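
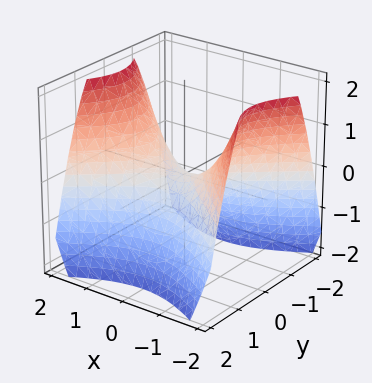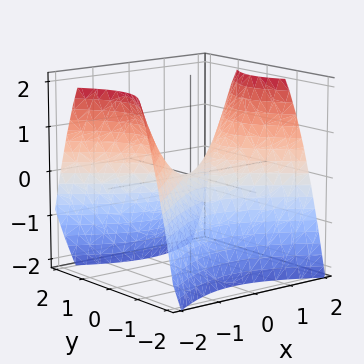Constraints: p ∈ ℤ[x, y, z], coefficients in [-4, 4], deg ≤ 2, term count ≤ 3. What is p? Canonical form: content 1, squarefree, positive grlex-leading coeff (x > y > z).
2*x^2 - 3*y^2 - 3*z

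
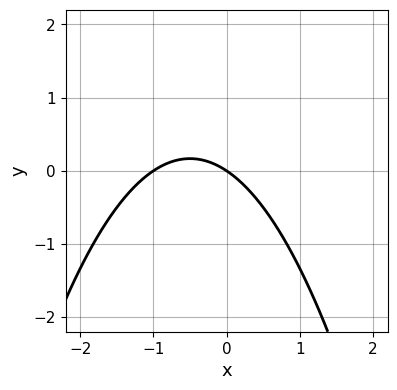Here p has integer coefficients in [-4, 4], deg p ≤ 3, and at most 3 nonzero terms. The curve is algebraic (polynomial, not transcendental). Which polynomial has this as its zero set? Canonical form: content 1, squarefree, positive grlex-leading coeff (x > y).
(a) The degree is 2 — a generic line meets the curve in up to 2 points.
(b) Checking where it meets the axes: one y-axis crossing is at y = 0; the x-axis gridline crossings are at x ∈ {-1, 0}.
(c) Matching integer coefficients to the picture gives p.

2*x^2 + 2*x + 3*y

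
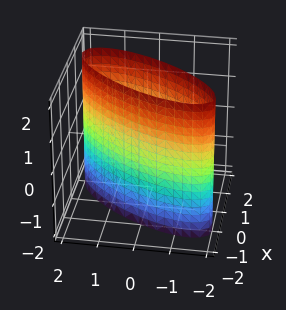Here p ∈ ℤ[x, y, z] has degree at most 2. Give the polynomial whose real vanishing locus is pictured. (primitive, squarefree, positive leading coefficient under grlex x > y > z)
2*x^2 - 2*x*y + y^2 - 2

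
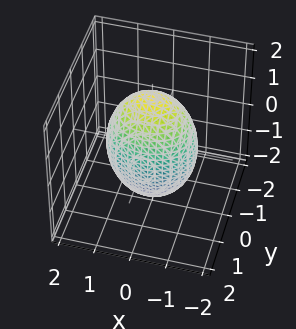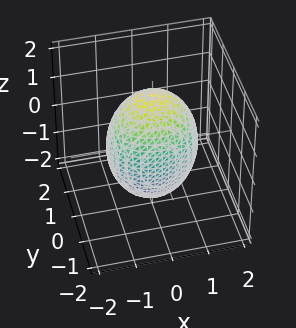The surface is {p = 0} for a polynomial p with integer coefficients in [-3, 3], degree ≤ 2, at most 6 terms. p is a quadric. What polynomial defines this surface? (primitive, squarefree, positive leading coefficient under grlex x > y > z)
deg p = 2. A closed, bounded, convex surface; a quadric.
Symmetries: it's symmetric under z → −z, forcing even powers of z; the y ↦ −y reflection is a symmetry, so y appears only in even powers; it's symmetric under x → −x, forcing even powers of x.
From the visible intercepts: among the integer gridlines, it crosses the y-axis at y ∈ {-1, 1}.
Solving for integer coefficients yields p as stated.

2*x^2 + 3*y^2 + z^2 - 3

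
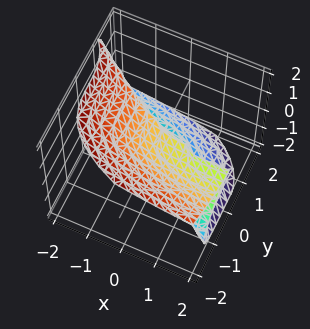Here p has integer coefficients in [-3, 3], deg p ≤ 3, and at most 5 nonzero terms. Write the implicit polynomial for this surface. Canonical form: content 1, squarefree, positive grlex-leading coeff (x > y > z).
First, degree: the shape is more complex than any degree-2 surface, so deg p = 3.
Then, from the visible intercepts: the visible x-axis segment lies entirely on the surface; it meets the z-axis at z = 0 (among the integer gridlines); it crosses the y-axis at the gridline y = 0.
Finally, assembling these constraints gives the stated polynomial.

3*x*z^2 + 2*y^3 + 3*z^3 - z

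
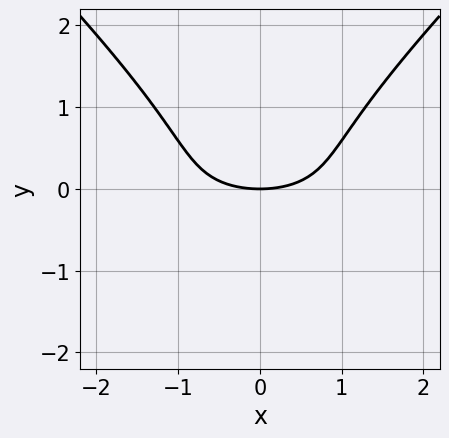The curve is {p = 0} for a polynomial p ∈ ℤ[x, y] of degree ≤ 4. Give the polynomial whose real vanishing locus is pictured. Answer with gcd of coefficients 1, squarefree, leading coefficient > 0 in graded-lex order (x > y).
2*x^2*y - 2*y^3 + x^2 - 3*y

deg p = 3. A generic line meets the curve in up to 3 points.
Symmetries: mirror symmetry x ↦ −x ⇒ only even powers of x.
Checking where it meets the axes: it meets the x-axis at x = 0 (among the integer gridlines); it crosses the y-axis at the gridline y = 0.
The integer polynomial consistent with all of this is the stated p.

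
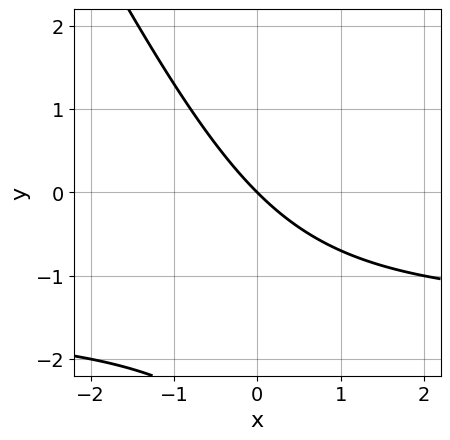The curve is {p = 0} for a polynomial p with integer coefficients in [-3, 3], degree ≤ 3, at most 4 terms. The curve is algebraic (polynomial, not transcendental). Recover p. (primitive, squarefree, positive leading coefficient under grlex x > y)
2*x*y + y^2 + 3*x + 3*y

First, degree: a generic line meets the curve in up to 2 points, so deg p = 2.
Next, from the visible intercepts: it crosses the x-axis at the gridline x = 0; one y-axis crossing is at y = 0.
Finally, these observations pin down the coefficients.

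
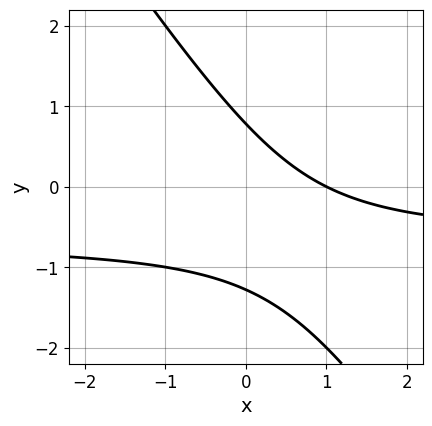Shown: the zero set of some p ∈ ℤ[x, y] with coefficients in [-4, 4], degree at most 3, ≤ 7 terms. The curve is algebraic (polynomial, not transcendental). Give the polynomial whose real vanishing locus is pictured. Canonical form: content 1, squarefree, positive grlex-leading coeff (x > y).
3*x*y + 2*y^2 + 2*x + y - 2

First, the degree is 2 — the shape is more complex than any degree-1 curve.
Next, from the visible intercepts: one x-axis crossing is at x = 1.
Finally, matching integer coefficients to the picture gives p.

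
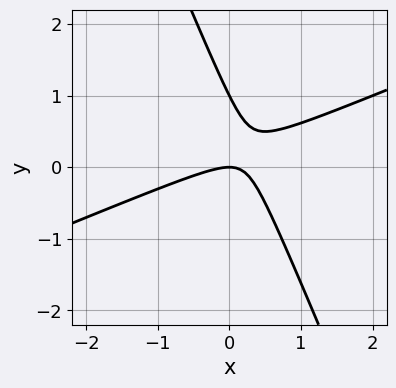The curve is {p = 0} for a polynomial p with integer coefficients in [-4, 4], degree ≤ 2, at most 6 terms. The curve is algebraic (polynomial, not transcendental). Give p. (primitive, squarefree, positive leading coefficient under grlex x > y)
First, the degree is 2 — no degree-1 curve has this shape.
Then, reading off the gridlines: it meets the x-axis at x = 0 (among the integer gridlines); among the integer gridlines, it crosses the y-axis at y ∈ {0, 1}.
Finally, fitting integer coefficients to these (and the overall shape) gives p.

x^2 - 2*x*y - y^2 + y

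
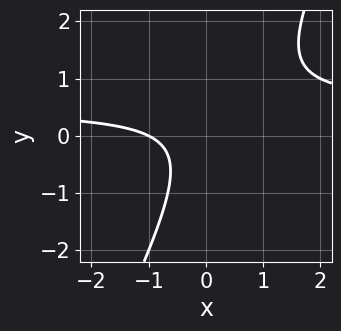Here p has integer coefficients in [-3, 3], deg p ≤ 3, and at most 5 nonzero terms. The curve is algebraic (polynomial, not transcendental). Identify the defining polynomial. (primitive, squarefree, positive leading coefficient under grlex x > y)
1. The degree is 2 — no degree-1 curve has this shape.
2. Reading off the gridlines: it crosses the x-axis at the gridline x = -1; it misses every integer gridline on the y-axis.
3. Fitting integer coefficients to these (and the overall shape) gives p.

2*x*y - y^2 - x - 1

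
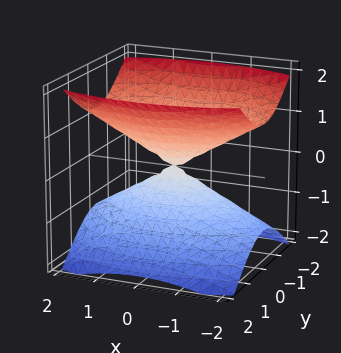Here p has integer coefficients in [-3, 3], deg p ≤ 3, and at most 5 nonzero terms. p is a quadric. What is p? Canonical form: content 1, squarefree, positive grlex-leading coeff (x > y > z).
The picture has 2 separate pieces. Treating them together as one polynomial.
deg p = 2. A double cone through the origin; a quadric.
Symmetries: the y ↦ −y reflection is a symmetry, so y appears only in even powers; the z ↦ −z reflection is a symmetry, so z appears only in even powers; mirror symmetry x ↦ −x ⇒ only even powers of x.
From the axis intercepts and sections: it meets the z-axis at z = 0 (among the integer gridlines); it crosses the x-axis at the gridline x = 0; it crosses the y-axis at the gridline y = 0.
The integer polynomial consistent with all of this is the stated p.

x^2 + 3*y^2 - 3*z^2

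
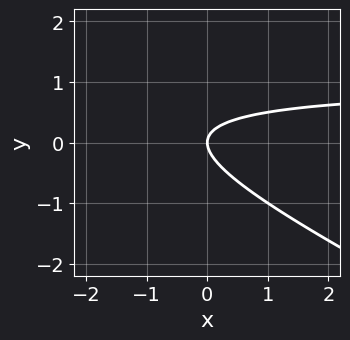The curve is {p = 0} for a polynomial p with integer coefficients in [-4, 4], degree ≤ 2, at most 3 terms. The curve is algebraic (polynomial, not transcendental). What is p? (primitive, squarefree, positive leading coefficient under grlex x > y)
First, deg p = 2.
Then, reading off the gridlines: it meets the y-axis at y = 0 (among the integer gridlines); it meets the x-axis at x = 0 (among the integer gridlines).
Finally, solving for integer coefficients yields p as stated.

x*y + 2*y^2 - x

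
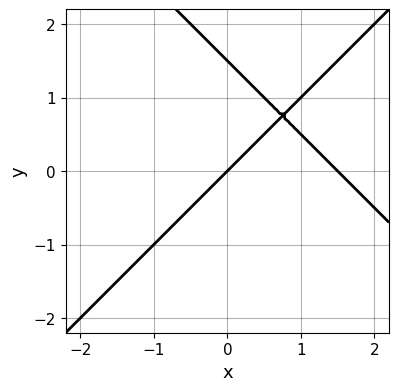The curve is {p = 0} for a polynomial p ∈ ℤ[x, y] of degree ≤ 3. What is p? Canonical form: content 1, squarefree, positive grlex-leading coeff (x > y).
2*x^2 - 2*y^2 - 3*x + 3*y

1. The degree is 2 — no degree-1 curve has this shape.
2. Reading off the gridlines: one y-axis crossing is at y = 0; it crosses the x-axis at the gridline x = 0.
3. Together with the visible shape, these determine p as stated.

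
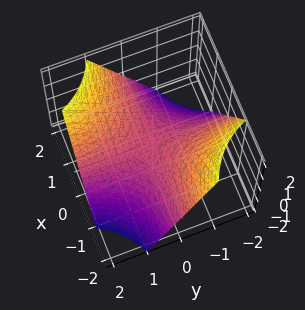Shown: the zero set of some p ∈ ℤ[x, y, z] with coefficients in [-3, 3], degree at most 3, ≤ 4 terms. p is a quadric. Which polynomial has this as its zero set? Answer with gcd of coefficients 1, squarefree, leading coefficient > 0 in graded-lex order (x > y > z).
x*y - z

(a) deg p = 2. A hyperbolic paraboloid; a quadric.
(b) Against the integer gridlines: the visible x-axis segment lies entirely on the surface; the visible y-axis segment lies entirely on the surface.
(c) Fitting integer coefficients to these (and the overall shape) gives p.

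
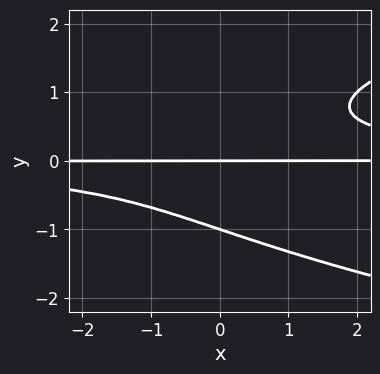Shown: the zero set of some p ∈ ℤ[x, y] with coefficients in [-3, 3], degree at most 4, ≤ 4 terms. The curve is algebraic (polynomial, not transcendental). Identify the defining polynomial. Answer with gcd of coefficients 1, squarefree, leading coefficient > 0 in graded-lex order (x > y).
First, the degree is 4 — no degree-3 curve has this shape.
Next, from the axis intercepts and sections: among the integer gridlines, it crosses the y-axis at y ∈ {-1, 0}; the visible x-axis segment lies entirely on the curve.
Finally, these observations pin down the coefficients.

y^4 - x*y^2 + y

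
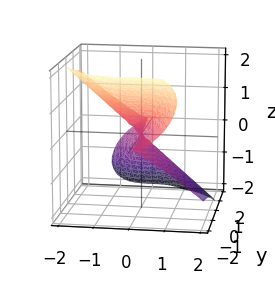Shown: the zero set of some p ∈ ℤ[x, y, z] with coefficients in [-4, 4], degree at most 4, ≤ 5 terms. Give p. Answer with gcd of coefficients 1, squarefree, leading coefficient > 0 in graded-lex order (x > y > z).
2*x^3 + 3*y*z^2 + 3*z^3

(a) deg p = 3. The shape is more complex than any degree-2 surface.
(b) From the axis intercepts and sections: every point of the y-axis in the box is on the surface; it crosses the z-axis at the gridline z = 0; it crosses the x-axis at the gridline x = 0.
(c) Fitting integer coefficients to these (and the overall shape) gives p.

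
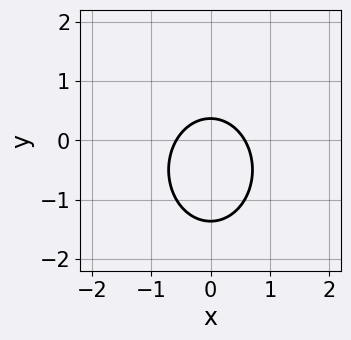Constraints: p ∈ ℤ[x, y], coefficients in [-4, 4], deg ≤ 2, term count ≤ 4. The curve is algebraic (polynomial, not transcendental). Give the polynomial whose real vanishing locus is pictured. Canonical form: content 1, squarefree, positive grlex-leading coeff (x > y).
(a) The degree is 2 — the shape is more complex than any degree-1 curve.
(b) Symmetries: it's symmetric under x → −x, forcing even powers of x.
(c) These observations pin down the coefficients.

3*x^2 + 2*y^2 + 2*y - 1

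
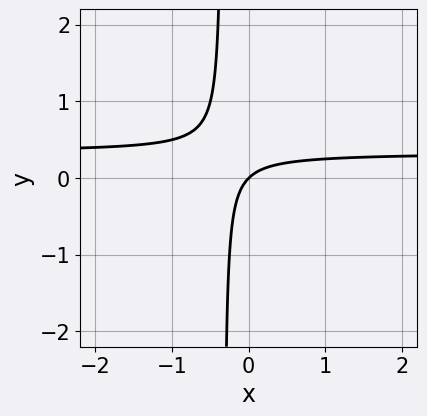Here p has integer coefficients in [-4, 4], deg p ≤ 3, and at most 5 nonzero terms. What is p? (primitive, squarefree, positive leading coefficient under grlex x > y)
3*x*y - x + y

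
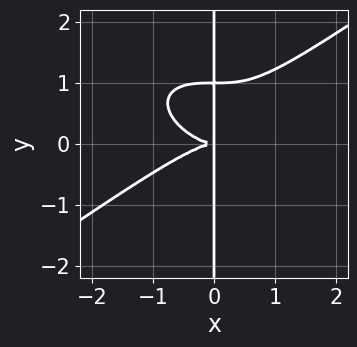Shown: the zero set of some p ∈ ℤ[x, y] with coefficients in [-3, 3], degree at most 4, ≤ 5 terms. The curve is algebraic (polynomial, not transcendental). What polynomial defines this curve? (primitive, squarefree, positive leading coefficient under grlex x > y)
deg p = 4. A generic line meets the curve in up to 4 points.
Against the integer gridlines: the visible y-axis segment lies entirely on the curve.
Matching integer coefficients to the picture gives p.

x^4 - 3*x*y^3 + 3*x*y^2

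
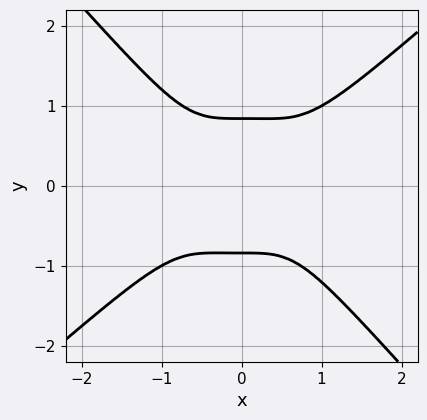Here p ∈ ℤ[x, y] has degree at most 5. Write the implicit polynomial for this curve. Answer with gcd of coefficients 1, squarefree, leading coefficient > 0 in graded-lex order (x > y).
2*x^4 - x^3*y - 2*y^4 + 1

(a) deg p = 4. A generic line meets the curve in up to 4 points.
(b) Against the integer gridlines: no x-intercept at any integer in the box.
(c) Putting this together gives p.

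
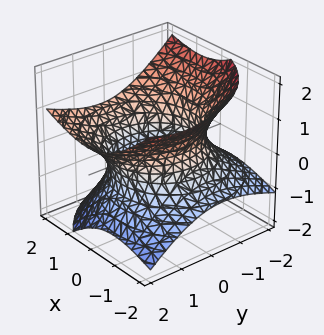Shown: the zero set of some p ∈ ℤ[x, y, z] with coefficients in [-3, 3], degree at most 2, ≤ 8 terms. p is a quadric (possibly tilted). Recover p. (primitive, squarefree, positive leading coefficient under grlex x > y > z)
x^2 - x*z + y^2 - y*z - 2*z^2 - 2

First, degree: the shape is more complex than any degree-1 surface, so deg p = 2.
Next, against the integer gridlines: no z-intercept at any integer in the box.
Finally, putting this together gives p.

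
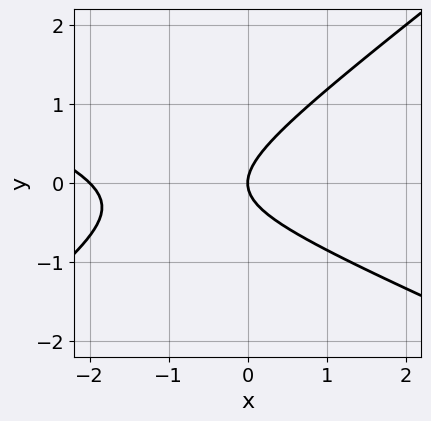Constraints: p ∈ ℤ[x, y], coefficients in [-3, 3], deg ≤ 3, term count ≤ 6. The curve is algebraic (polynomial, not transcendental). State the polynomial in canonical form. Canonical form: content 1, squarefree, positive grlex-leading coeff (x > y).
The degree is 2 — a generic line meets the curve in up to 2 points.
From the visible intercepts: among the integer gridlines, it crosses the x-axis at x ∈ {-2, 0}; one y-axis crossing is at y = 0.
Solving for integer coefficients yields p as stated.

x^2 + x*y - 3*y^2 + 2*x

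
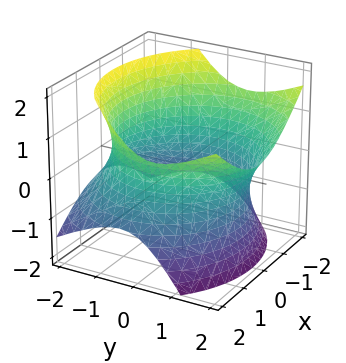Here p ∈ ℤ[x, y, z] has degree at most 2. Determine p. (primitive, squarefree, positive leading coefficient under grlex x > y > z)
x^2 + y^2 - y*z - z^2 - 3

First, degree: no degree-1 surface has this shape, so deg p = 2.
Then, from the axis intercepts and sections: it misses every integer gridline on the z-axis.
Finally, together with the visible shape, these determine p as stated.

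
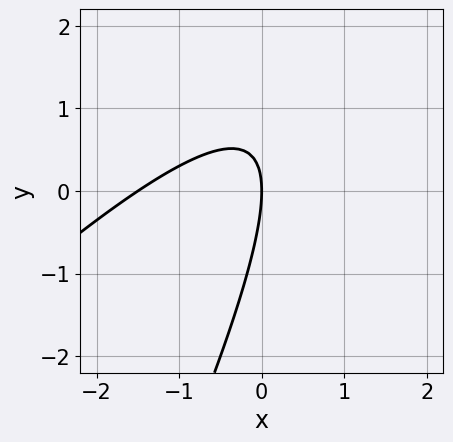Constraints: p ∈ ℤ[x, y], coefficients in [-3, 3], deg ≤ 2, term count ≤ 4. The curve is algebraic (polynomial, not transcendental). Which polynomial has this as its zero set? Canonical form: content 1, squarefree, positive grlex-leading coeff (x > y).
2*x^2 - 3*x*y + y^2 + 3*x

The degree is 2 — a generic line meets the curve in up to 2 points.
Checking where it meets the axes: one y-axis crossing is at y = 0; one x-axis crossing is at x = 0.
These observations pin down the coefficients.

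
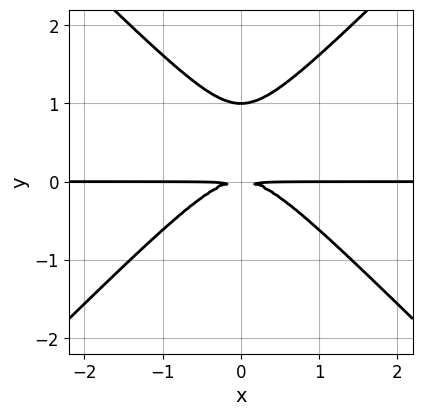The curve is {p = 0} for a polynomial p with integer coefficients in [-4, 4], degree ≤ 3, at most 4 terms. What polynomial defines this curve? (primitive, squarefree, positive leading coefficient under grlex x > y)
x^2*y - y^3 + y^2

Degree: no degree-2 curve has this shape, so deg p = 3.
Symmetries: it's symmetric under x → −x, forcing even powers of x.
From the visible intercepts: the visible x-axis segment lies entirely on the curve; one y-axis crossing is at y = 1.
Matching integer coefficients to the picture gives p.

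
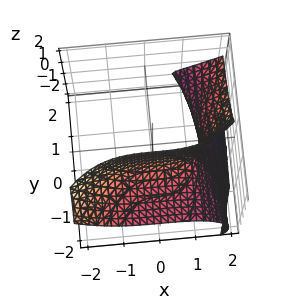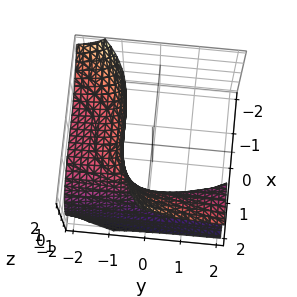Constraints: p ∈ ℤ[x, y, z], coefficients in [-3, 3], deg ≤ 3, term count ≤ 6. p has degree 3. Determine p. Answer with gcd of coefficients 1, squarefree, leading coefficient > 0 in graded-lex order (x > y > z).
x^3 - 2*y*z^2 - 3*y*z - 2*z^2 - 2

(a) The degree is 3 — no degree-2 surface has this shape.
(b) Reading off the gridlines: no z-intercept at any integer in the box; the surface avoids every integer y-axis point in the box.
(c) Fitting integer coefficients to these (and the overall shape) gives p.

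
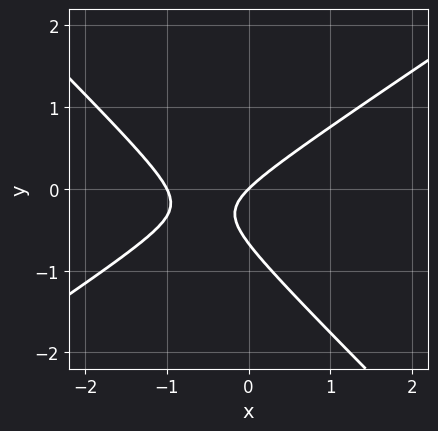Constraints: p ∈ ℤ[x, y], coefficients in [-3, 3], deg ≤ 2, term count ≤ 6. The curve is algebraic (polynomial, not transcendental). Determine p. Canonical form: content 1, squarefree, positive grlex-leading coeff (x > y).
2*x^2 - x*y - 3*y^2 + 2*x - 2*y

First, the degree is 2 — no degree-1 curve has this shape.
Next, checking where it meets the axes: one y-axis crossing is at y = 0; among the integer gridlines, it crosses the x-axis at x ∈ {-1, 0}.
Finally, the integer polynomial consistent with all of this is the stated p.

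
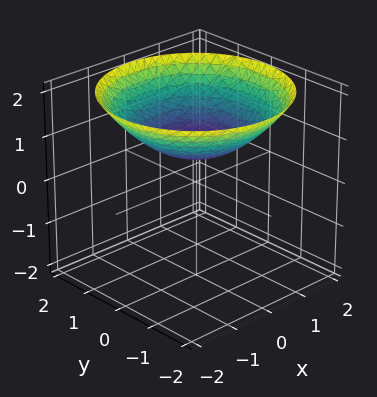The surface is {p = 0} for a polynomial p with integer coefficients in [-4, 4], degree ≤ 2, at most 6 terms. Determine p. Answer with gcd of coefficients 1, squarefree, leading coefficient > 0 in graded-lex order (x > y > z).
The degree is 2 — no degree-1 surface has this shape.
Symmetry: the surface is invariant under rotation about z: p = q(x² + y², z).
Observable constraints: a circular section at z = 1 has radius exactly 1; the surface avoids every integer y-axis point in the box; no x-intercept at any integer in the box.
Assembling these constraints gives the stated polynomial.

x^2 + y^2 - 3*z + 2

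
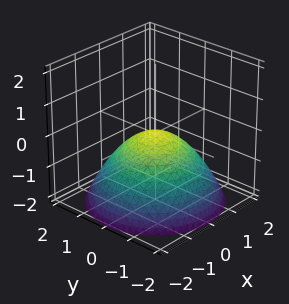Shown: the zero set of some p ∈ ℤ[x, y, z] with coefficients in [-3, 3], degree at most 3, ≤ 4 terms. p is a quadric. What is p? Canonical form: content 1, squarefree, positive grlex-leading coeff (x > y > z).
x^2 + y^2 + 2*z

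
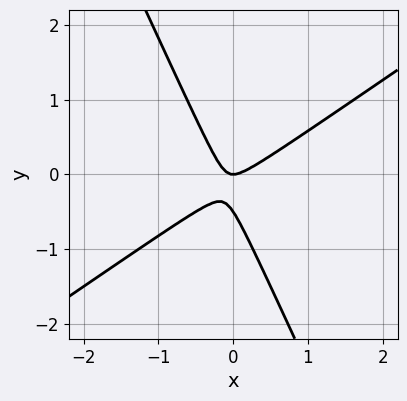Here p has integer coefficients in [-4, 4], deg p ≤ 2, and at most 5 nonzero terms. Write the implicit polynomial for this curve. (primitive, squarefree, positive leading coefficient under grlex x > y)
3*x^2 - 3*x*y - 2*y^2 - y

First, degree: no degree-1 curve has this shape, so deg p = 2.
Then, from the axis intercepts and sections: it crosses the y-axis at the gridline y = 0; it meets the x-axis at x = 0 (among the integer gridlines).
Finally, these observations pin down the coefficients.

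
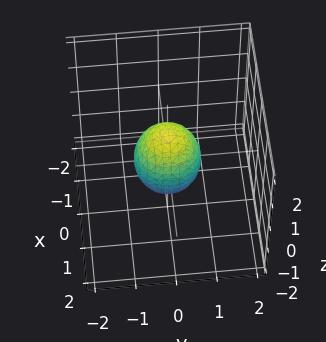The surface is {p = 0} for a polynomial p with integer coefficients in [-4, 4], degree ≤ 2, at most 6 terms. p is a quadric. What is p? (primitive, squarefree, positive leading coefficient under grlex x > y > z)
3*x^2 + 3*y^2 + 2*z^2 - 2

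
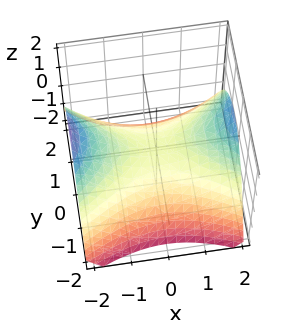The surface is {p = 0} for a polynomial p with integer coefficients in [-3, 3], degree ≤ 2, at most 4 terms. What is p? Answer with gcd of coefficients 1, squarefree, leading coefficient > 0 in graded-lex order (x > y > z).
First, deg p = 2. A hyperbolic paraboloid; a quadric.
Then, symmetries: it's symmetric under y → −y, forcing even powers of y; mirror symmetry x ↦ −x ⇒ only even powers of x.
Then, from the axis intercepts and sections: one y-axis crossing is at y = 0; one x-axis crossing is at x = 0; it crosses the z-axis at the gridline z = 0.
Finally, assembling these constraints gives the stated polynomial.

x^2 - 2*y^2 - 3*z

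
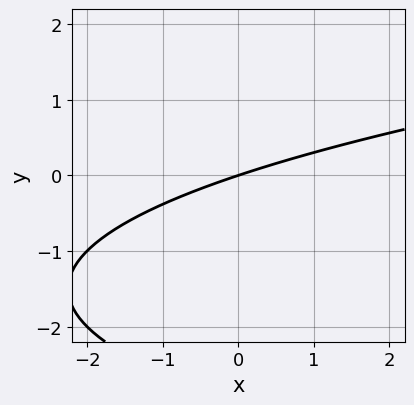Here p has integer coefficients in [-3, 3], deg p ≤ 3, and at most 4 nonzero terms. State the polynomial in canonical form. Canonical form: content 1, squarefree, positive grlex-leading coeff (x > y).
First, deg p = 2.
Then, reading off the gridlines: one y-axis crossing is at y = 0; one x-axis crossing is at x = 0.
Finally, solving for integer coefficients yields p as stated.

y^2 - x + 3*y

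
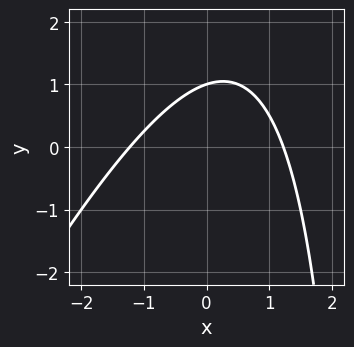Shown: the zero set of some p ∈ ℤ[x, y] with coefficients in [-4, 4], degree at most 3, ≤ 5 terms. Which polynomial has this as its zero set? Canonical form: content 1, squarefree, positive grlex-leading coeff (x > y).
2*x^2 - x*y + 3*y - 3

The degree is 2 — the shape is more complex than any degree-1 curve.
Observable constraints: it meets the y-axis at y = 1 (among the integer gridlines).
These observations pin down the coefficients.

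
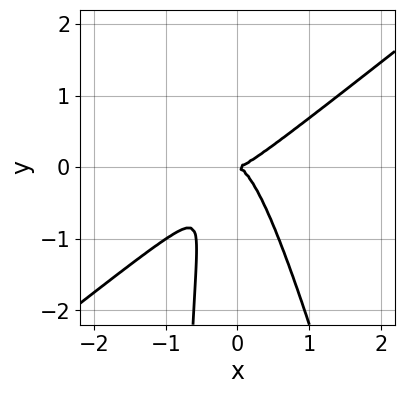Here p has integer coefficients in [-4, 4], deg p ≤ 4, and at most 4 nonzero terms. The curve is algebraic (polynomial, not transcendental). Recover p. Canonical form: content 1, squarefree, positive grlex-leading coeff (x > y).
3*x^3 - 3*x^2*y - x*y^2 - y^2

First, the degree is 3 — a generic line meets the curve in up to 3 points.
Next, from the visible intercepts: it meets the x-axis at x = 0 (among the integer gridlines); it meets the y-axis at y = 0 (among the integer gridlines).
Finally, solving for integer coefficients yields p as stated.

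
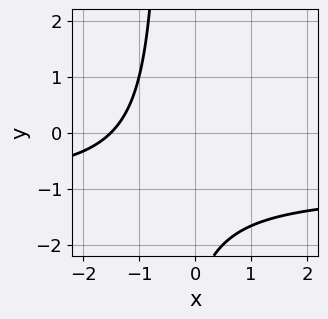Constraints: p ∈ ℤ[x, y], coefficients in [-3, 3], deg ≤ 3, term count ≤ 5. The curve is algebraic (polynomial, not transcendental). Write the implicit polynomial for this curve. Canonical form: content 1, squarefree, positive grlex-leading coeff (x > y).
2*x*y + 2*x + y + 3

The degree is 2 — the shape is more complex than any degree-1 curve.
Checking where it meets the axes: no y-intercept at any integer in the box.
Fitting integer coefficients to these (and the overall shape) gives p.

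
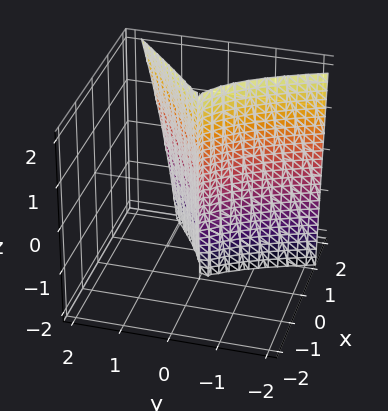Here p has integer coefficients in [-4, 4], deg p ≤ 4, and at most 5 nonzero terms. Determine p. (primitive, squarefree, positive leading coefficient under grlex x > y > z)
(a) Degree: a generic line meets the surface in up to 3 points, so deg p = 3.
(b) Checking where it meets the axes: every point of the z-axis in the box is on the surface; it crosses the x-axis at the gridline x = 0.
(c) Assembling these constraints gives the stated polynomial.

2*x^3 - 2*x^2*y + x*y*z - 3*y^2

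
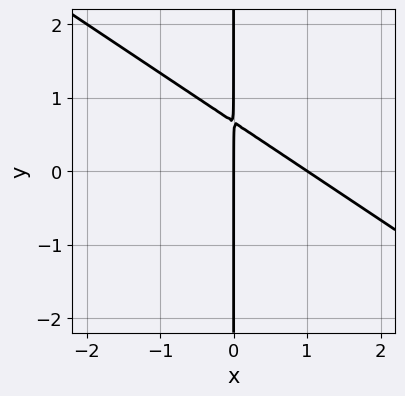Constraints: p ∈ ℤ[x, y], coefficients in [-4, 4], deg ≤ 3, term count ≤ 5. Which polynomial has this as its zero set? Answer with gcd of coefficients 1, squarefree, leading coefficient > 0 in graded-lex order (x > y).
2*x^2 + 3*x*y - 2*x

The degree is 2 — no degree-1 curve has this shape.
From the axis intercepts and sections: the x-axis gridline crossings are at x ∈ {0, 1}; every point of the y-axis in the box is on the curve.
Fitting integer coefficients to these (and the overall shape) gives p.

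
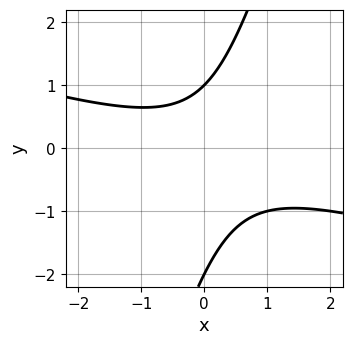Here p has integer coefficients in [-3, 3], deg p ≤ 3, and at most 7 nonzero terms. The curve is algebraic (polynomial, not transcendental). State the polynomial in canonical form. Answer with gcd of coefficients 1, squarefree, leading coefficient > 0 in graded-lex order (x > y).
x^2 + 3*x*y - y^2 - y + 2

1. The degree is 2 — no degree-1 curve has this shape.
2. Observable constraints: it misses every integer gridline on the x-axis; among the integer gridlines, it crosses the y-axis at y ∈ {-2, 1}.
3. Solving for integer coefficients yields p as stated.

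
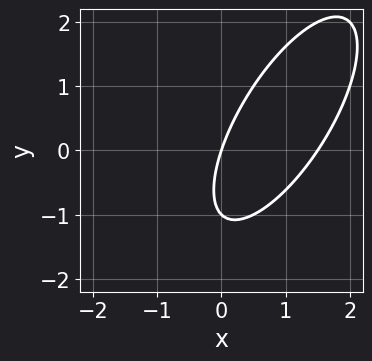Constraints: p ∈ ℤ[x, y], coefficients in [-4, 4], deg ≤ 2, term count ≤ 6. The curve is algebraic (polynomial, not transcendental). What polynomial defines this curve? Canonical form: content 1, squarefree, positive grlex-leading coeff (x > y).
2*x^2 - 2*x*y + y^2 - 3*x + y

(a) The degree is 2 — the shape is more complex than any degree-1 curve.
(b) Observable constraints: the y-axis gridline crossings are at y ∈ {-1, 0}; it crosses the x-axis at the gridline x = 0.
(c) Solving for integer coefficients yields p as stated.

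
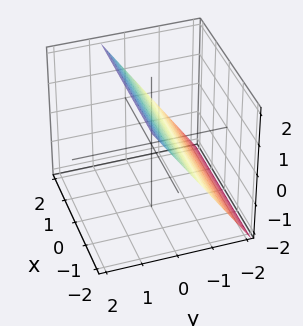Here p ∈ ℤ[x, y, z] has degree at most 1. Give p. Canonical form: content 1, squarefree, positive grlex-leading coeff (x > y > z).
(a) deg p = 1. The surface is flat (a plane).
(b) Observable constraints: it misses every integer gridline on the x-axis; it meets the z-axis at z = 1 (among the integer gridlines).
(c) Together with the visible shape, these determine p as stated.

3*y - 2*z + 2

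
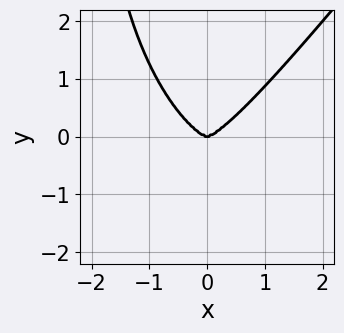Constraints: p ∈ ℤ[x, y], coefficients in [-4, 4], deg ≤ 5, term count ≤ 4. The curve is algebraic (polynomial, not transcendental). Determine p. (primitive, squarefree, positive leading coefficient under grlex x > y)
(a) Degree: the shape is more complex than any degree-3 curve, so deg p = 4.
(b) Against the integer gridlines: one y-axis crossing is at y = 0; it crosses the x-axis at the gridline x = 0.
(c) Together with the visible shape, these determine p as stated.

2*x^4 - x*y^3 - 2*y^3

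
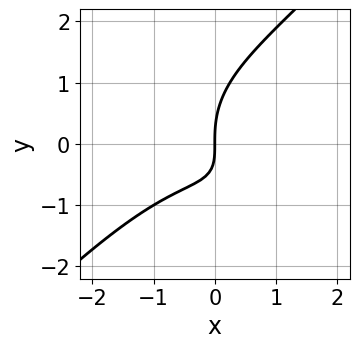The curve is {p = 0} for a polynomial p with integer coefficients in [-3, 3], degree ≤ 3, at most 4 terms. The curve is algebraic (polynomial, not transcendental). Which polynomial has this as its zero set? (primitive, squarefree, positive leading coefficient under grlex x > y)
(a) Degree: a generic line meets the curve in up to 3 points, so deg p = 3.
(b) Checking where it meets the axes: one x-axis crossing is at x = 0; one y-axis crossing is at y = 0.
(c) Matching integer coefficients to the picture gives p.

x^3 - y^3 + 2*x*y + 2*x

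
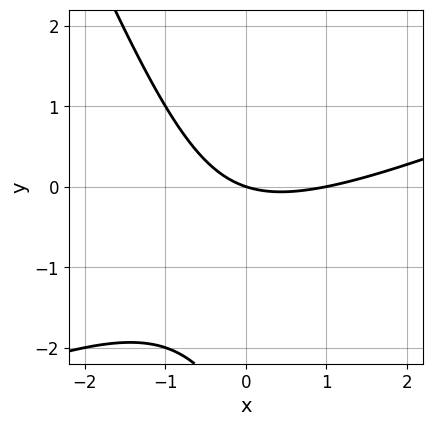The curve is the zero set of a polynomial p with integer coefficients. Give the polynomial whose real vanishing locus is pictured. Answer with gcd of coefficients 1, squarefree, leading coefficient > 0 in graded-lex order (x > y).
x^2 - 2*x*y - y^2 - x - 3*y

First, deg p = 2. The shape is more complex than any degree-1 curve.
Then, from the axis intercepts and sections: the x-axis gridline crossings are at x ∈ {0, 1}; it crosses the y-axis at the gridline y = 0.
Finally, together with the visible shape, these determine p as stated.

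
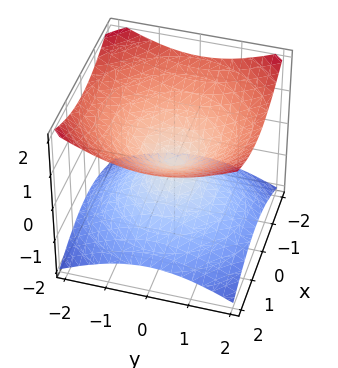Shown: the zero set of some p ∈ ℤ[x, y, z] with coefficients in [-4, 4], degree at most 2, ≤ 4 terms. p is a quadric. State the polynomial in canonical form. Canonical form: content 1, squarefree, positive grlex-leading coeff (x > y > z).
1. deg p = 2.
2. By symmetry, every cross-section ⟂ z is a circle, so x, y appear only via x² + y²; it's symmetric under z → −z, forcing even powers of z.
3. From the axis intercepts and sections: it meets the x-axis at x = 0 (among the integer gridlines); it crosses the z-axis at the gridline z = 0; one y-axis crossing is at y = 0.
4. These observations pin down the coefficients.

x^2 + y^2 - 2*z^2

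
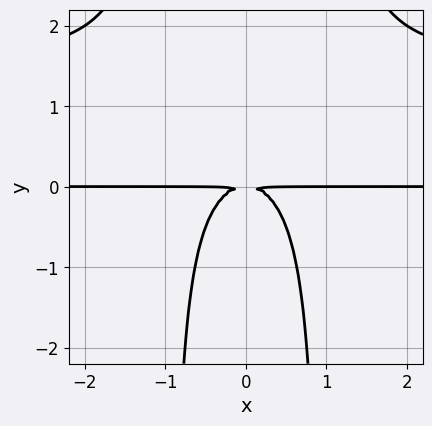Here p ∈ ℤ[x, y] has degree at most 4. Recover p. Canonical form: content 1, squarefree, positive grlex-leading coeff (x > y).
(a) Degree: the shape is more complex than any degree-3 curve, so deg p = 4.
(b) Symmetries: it's symmetric under x → −x, forcing even powers of x.
(c) From the axis intercepts and sections: every point of the x-axis in the box is on the curve.
(d) Together with the visible shape, these determine p as stated.

2*x^2*y^2 - 3*x^2*y - 2*y^2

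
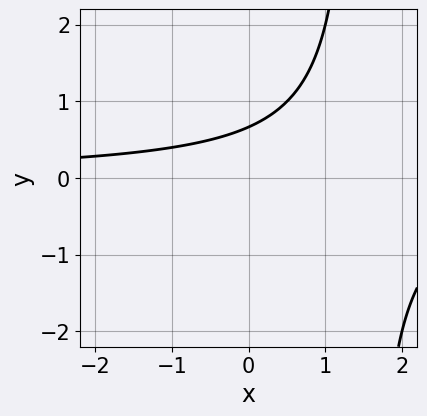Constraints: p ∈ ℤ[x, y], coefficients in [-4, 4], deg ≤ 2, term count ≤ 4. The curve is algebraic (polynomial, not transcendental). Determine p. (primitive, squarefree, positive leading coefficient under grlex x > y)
2*x*y - 3*y + 2

1. deg p = 2. No degree-1 curve has this shape.
2. Checking where it meets the axes: the curve avoids every integer x-axis point in the box.
3. The integer polynomial consistent with all of this is the stated p.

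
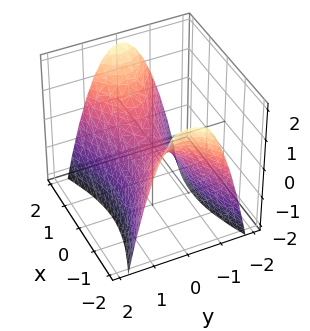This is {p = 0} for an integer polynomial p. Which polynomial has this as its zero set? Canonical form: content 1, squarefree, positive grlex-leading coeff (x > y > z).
x^2 - 3*y^2 - 2*z

First, the degree is 2 — a saddle surface; a quadric.
Next, symmetries: mirror symmetry x ↦ −x ⇒ only even powers of x; the y ↦ −y reflection is a symmetry, so y appears only in even powers.
Next, observable constraints: it meets the y-axis at y = 0 (among the integer gridlines); it crosses the z-axis at the gridline z = 0.
Finally, putting this together gives p.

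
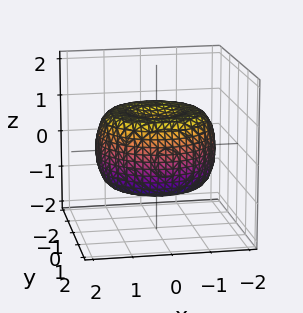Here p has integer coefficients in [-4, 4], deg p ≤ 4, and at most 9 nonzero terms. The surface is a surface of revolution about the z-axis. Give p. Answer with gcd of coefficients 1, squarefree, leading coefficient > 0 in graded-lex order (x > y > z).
x^4 + 2*x^2*y^2 + y^4 - 2*x^2 - 2*y^2 + 2*z^2 - 1

First, degree: no degree-3 surface has this shape, so deg p = 4.
Next, symmetries: rotational symmetry about the z-axis ⇒ p depends on x, y only through x² + y².
Then, against the integer gridlines: a circular section at z = -1 has radius exactly 1.
Finally, putting this together gives p.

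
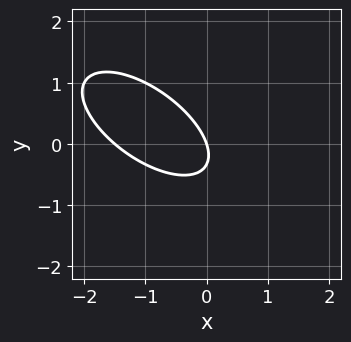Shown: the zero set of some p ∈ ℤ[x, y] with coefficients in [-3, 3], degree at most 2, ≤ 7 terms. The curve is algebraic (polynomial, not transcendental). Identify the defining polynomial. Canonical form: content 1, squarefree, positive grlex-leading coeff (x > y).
2*x^2 + 3*x*y + 3*y^2 + 3*x + y

(a) The degree is 2 — a generic line meets the curve in up to 2 points.
(b) From the axis intercepts and sections: it meets the x-axis at x = 0 (among the integer gridlines); it crosses the y-axis at the gridline y = 0.
(c) The integer polynomial consistent with all of this is the stated p.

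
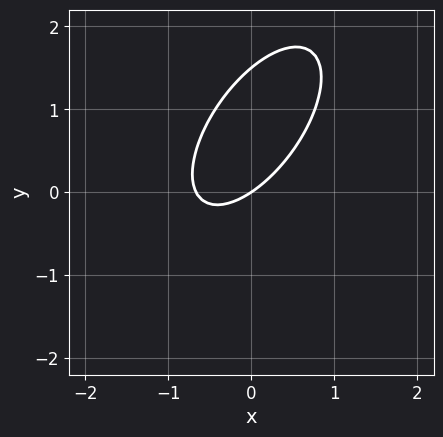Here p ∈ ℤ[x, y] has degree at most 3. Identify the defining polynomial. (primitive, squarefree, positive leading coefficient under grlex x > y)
(a) deg p = 2.
(b) Observable constraints: one x-axis crossing is at x = 0; one y-axis crossing is at y = 0.
(c) Assembling these constraints gives the stated polynomial.

3*x^2 - 3*x*y + 2*y^2 + 2*x - 3*y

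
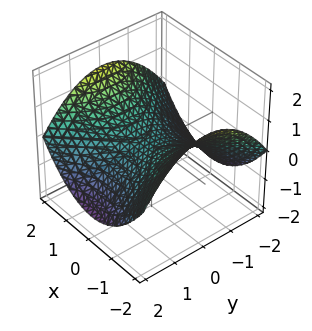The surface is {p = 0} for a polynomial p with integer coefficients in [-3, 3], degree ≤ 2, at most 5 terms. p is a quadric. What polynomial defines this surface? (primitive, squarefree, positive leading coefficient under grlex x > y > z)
(a) Degree: a hyperbolic paraboloid; a quadric, so deg p = 2.
(b) Symmetries: the x ↦ −x reflection is a symmetry, so x appears only in even powers; the y ↦ −y reflection is a symmetry, so y appears only in even powers.
(c) Checking where it meets the axes: one z-axis crossing is at z = 0; one x-axis crossing is at x = 0; it meets the y-axis at y = 0 (among the integer gridlines).
(d) Putting this together gives p.

x^2 - y^2 - 3*z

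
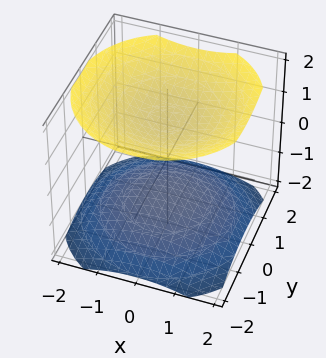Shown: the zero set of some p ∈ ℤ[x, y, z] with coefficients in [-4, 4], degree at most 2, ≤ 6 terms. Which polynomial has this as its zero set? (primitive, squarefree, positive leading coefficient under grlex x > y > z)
x^2 + y^2 - 2*z^2 + 3

1. I count 2 distinct pieces. They look like related sheets of one shape, so recover p as a whole.
2. The degree is 2 — a generic line meets the surface in up to 2 points.
3. Symmetries: rotational symmetry about the z-axis ⇒ p depends on x, y only through x² + y².
4. Reading off the gridlines: the surface avoids every integer y-axis point in the box; it misses every integer gridline on the x-axis.
5. These observations pin down the coefficients.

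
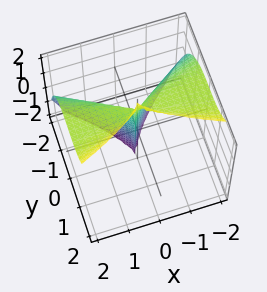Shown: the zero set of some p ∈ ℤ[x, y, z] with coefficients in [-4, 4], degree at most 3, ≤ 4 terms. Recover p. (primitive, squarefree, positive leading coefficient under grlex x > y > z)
1. The degree is 3 — a generic line meets the surface in up to 3 points.
2. Reading off the gridlines: one y-axis crossing is at y = 0; it crosses the x-axis at the gridline x = 0.
3. Putting this together gives p. Check: (0, 0, 2) on the z-axis lies on the surface, and p(0, 0, 2) = 0. ✓

2*x^2*z - 2*y^3 - 3*x^2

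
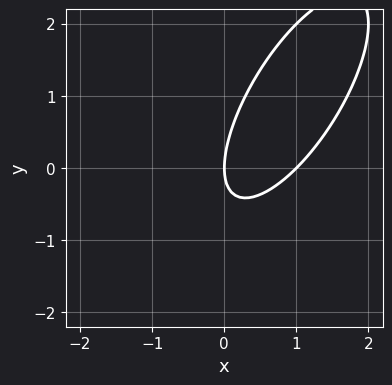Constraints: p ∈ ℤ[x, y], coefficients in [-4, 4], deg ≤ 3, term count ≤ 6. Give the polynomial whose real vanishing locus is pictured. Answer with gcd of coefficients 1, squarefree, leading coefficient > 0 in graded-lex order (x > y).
deg p = 2.
Observable constraints: the x-axis gridline crossings are at x ∈ {0, 1}; one y-axis crossing is at y = 0.
Together with the visible shape, these determine p as stated.

2*x^2 - 2*x*y + y^2 - 2*x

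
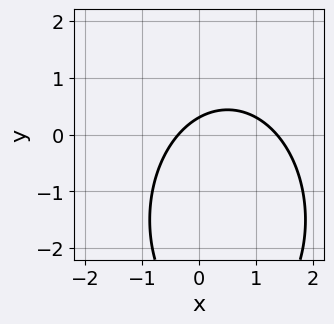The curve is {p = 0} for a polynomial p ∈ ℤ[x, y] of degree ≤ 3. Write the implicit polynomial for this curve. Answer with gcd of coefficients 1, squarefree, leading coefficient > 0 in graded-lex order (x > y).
2*x^2 + y^2 - 2*x + 3*y - 1

First, deg p = 2. A generic line meets the curve in up to 2 points.
Finally, putting this together gives p.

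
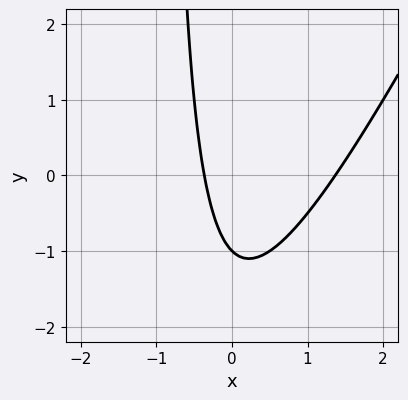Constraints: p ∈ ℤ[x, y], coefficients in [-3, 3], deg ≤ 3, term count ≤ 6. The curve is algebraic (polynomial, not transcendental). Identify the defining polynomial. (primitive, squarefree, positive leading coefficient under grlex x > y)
2*x^2 - x*y - 2*x - y - 1

(a) deg p = 2. No degree-1 curve has this shape.
(b) Against the integer gridlines: it crosses the y-axis at the gridline y = -1.
(c) Putting this together gives p.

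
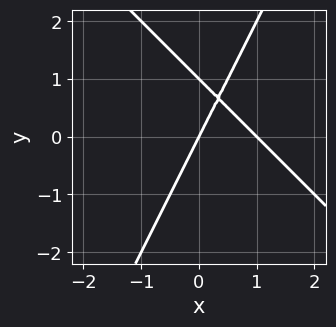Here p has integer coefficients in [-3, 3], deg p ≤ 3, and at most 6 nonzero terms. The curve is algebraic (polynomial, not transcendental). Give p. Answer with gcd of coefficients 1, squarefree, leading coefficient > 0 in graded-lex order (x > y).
2*x^2 + x*y - y^2 - 2*x + y

The degree is 2 — the shape is more complex than any degree-1 curve.
Checking where it meets the axes: among the integer gridlines, it crosses the y-axis at y ∈ {0, 1}; the x-axis gridline crossings are at x ∈ {0, 1}.
Matching integer coefficients to the picture gives p.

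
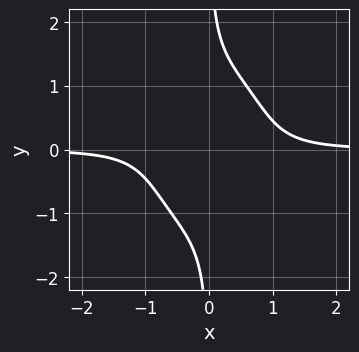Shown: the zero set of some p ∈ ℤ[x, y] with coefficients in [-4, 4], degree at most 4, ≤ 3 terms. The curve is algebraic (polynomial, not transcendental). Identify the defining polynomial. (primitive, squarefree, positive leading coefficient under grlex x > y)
Degree: no degree-3 curve has this shape, so deg p = 4.
Checking where it meets the axes: the curve avoids every integer y-axis point in the box; no x-intercept at any integer in the box.
Solving for integer coefficients yields p as stated.

2*x^3*y + x*y^3 - 1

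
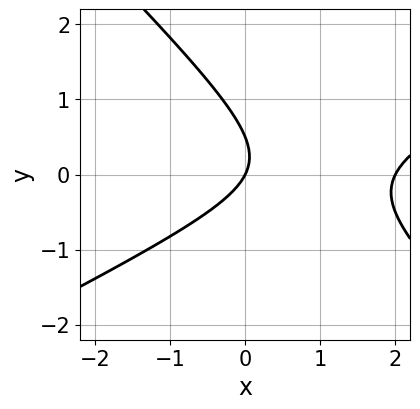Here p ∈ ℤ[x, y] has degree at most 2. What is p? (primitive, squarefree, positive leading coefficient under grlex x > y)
(a) deg p = 2. The shape is more complex than any degree-1 curve.
(b) From the axis intercepts and sections: the x-axis gridline crossings are at x ∈ {0, 2}; it meets the y-axis at y = 0 (among the integer gridlines).
(c) Fitting integer coefficients to these (and the overall shape) gives p.

x^2 - x*y - 2*y^2 - 2*x + y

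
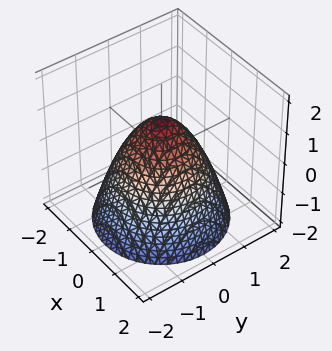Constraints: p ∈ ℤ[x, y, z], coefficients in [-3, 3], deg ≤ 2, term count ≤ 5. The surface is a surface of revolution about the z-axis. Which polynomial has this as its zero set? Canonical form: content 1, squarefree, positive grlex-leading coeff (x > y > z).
x^2 + y^2 + z - 1

1. deg p = 2. A generic line meets the surface in up to 2 points.
2. By symmetry, the surface is invariant under rotation about z: p = q(x² + y², z).
3. From the axis intercepts and sections: a circular section at z = -1 has radius between 1 and 2; the x-axis gridline crossings are at x ∈ {-1, 1}; it meets the z-axis at z = 1 (among the integer gridlines); among the integer gridlines, it crosses the y-axis at y ∈ {-1, 1}.
4. The integer polynomial consistent with all of this is the stated p.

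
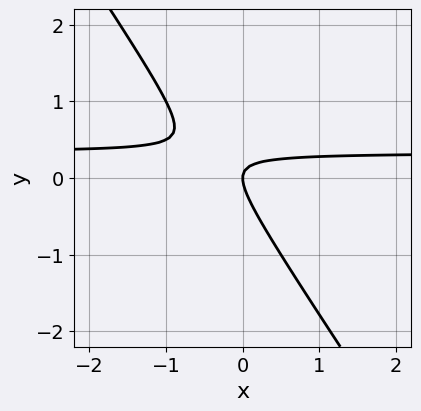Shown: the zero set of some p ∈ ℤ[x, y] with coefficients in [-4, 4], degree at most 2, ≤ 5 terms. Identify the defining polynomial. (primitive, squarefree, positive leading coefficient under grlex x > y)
3*x*y + 2*y^2 - x

(a) Degree: no degree-1 curve has this shape, so deg p = 2.
(b) Checking where it meets the axes: it meets the y-axis at y = 0 (among the integer gridlines); it meets the x-axis at x = 0 (among the integer gridlines).
(c) Matching integer coefficients to the picture gives p.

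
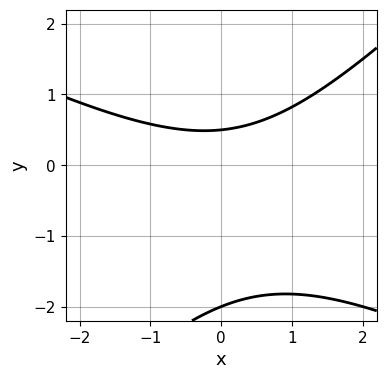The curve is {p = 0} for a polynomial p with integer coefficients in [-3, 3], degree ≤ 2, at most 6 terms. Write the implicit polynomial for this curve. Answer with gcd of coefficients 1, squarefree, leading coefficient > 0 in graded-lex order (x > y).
x^2 + x*y - 2*y^2 - 3*y + 2

(a) The degree is 2 — no degree-1 curve has this shape.
(b) Reading off the gridlines: the curve avoids every integer x-axis point in the box; it meets the y-axis at y = -2 (among the integer gridlines).
(c) Matching integer coefficients to the picture gives p.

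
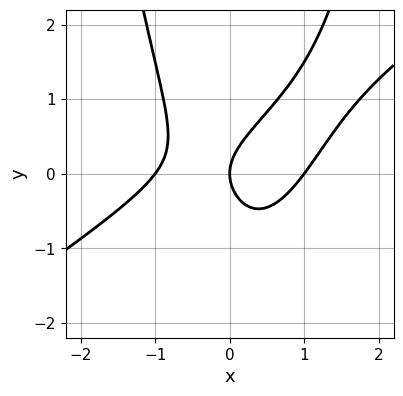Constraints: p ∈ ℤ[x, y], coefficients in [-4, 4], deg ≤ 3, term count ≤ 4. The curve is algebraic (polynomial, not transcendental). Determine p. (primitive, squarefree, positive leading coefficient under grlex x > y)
First, deg p = 3.
Next, observable constraints: it meets the y-axis at y = 0 (among the integer gridlines); among the integer gridlines, it crosses the x-axis at x ∈ {-1, 0, 1}.
Finally, solving for integer coefficients yields p as stated.

2*x^3 - 3*x^2*y + 2*y^2 - 2*x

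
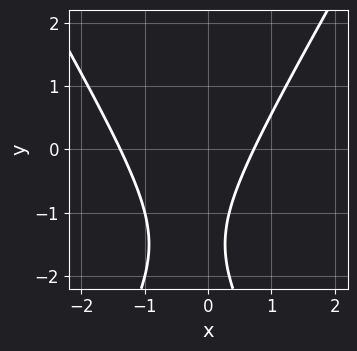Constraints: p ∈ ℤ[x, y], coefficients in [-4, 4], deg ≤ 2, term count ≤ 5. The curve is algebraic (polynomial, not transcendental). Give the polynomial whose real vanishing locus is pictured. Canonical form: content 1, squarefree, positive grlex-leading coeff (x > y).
3*x^2 - y^2 + 2*x - 3*y - 3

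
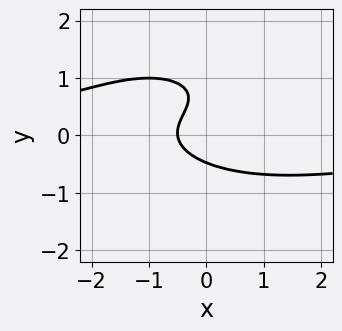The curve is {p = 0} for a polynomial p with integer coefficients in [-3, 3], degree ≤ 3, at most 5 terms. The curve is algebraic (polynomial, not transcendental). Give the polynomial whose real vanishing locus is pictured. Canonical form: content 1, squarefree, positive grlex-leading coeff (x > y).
x^2*y + 3*y^3 - 3*y^2 + 2*x + 1

(a) deg p = 3. The shape is more complex than any degree-2 curve.
(b) Matching integer coefficients to the picture gives p.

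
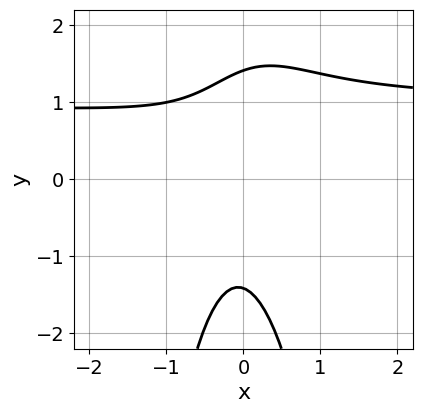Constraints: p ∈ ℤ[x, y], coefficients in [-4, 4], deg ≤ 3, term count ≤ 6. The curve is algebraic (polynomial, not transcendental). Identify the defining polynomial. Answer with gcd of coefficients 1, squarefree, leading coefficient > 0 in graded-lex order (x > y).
Degree: a generic line meets the curve in up to 3 points, so deg p = 3.
Against the integer gridlines: no x-intercept at any integer in the box.
Matching integer coefficients to the picture gives p.

3*x^2*y - 3*x^2 + y^2 - x - 2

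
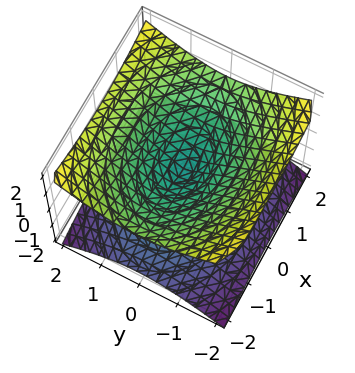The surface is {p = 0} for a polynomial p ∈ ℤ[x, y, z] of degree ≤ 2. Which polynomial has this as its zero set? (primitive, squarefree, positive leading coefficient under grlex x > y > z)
x^2 + 2*y^2 - 3*z^2

1. deg p = 2. Two nappes meeting at a single point; a quadric.
2. Symmetries: the y ↦ −y reflection is a symmetry, so y appears only in even powers; it's symmetric under z → −z, forcing even powers of z; the x ↦ −x reflection is a symmetry, so x appears only in even powers.
3. From the axis intercepts and sections: it meets the x-axis at x = 0 (among the integer gridlines); it crosses the z-axis at the gridline z = 0.
4. Matching integer coefficients to the picture gives p.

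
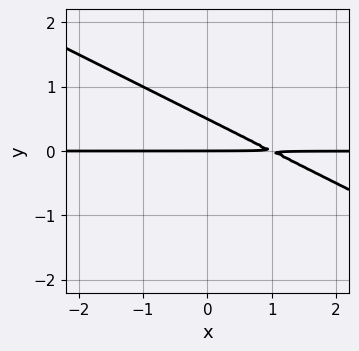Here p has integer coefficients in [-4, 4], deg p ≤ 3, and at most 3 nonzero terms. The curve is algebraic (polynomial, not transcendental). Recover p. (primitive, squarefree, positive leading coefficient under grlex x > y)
x*y + 2*y^2 - y

First, degree: a generic line meets the curve in up to 2 points, so deg p = 2.
Next, from the visible intercepts: the visible x-axis segment lies entirely on the curve; one y-axis crossing is at y = 0.
Finally, fitting integer coefficients to these (and the overall shape) gives p.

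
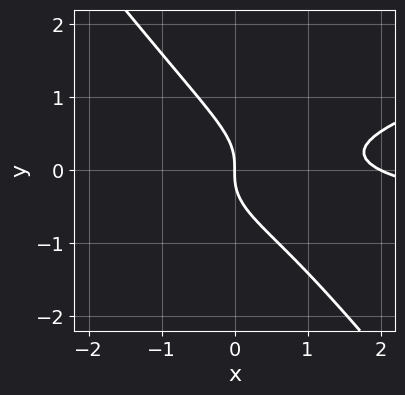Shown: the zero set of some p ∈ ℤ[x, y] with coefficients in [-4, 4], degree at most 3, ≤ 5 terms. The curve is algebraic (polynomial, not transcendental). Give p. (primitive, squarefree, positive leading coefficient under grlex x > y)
x^2*y - 3*x*y^2 - 3*y^3 + x^2 - 2*x

(a) deg p = 3.
(b) Observable constraints: it crosses the y-axis at the gridline y = 0; among the integer gridlines, it crosses the x-axis at x ∈ {0, 2}.
(c) Fitting integer coefficients to these (and the overall shape) gives p.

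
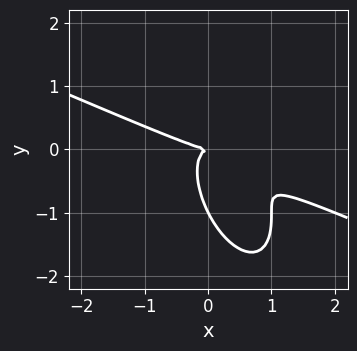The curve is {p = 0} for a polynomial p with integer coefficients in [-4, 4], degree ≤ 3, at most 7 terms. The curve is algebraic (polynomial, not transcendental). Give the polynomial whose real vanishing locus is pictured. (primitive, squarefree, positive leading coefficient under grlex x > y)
x^3 + 3*x^2*y + 2*x*y^2 + y^3 + y^2

(a) Degree: the shape is more complex than any degree-2 curve, so deg p = 3.
(b) Observable constraints: it meets the x-axis at x = 0 (among the integer gridlines); among the integer gridlines, it crosses the y-axis at y ∈ {-1, 0}.
(c) The integer polynomial consistent with all of this is the stated p.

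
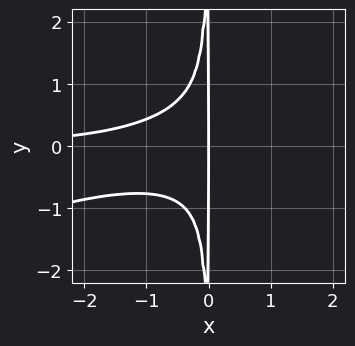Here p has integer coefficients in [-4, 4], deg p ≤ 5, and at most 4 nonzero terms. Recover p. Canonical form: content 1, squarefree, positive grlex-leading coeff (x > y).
1. deg p = 4.
2. Observable constraints: it crosses the x-axis at the gridline x = 0; every point of the y-axis in the box is on the curve.
3. The integer polynomial consistent with all of this is the stated p.

x^3*y - 3*x^2*y^2 - x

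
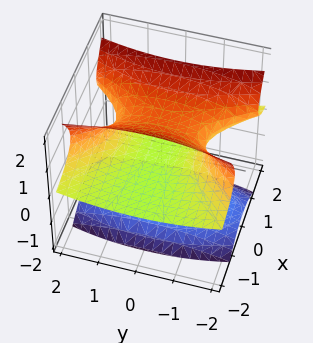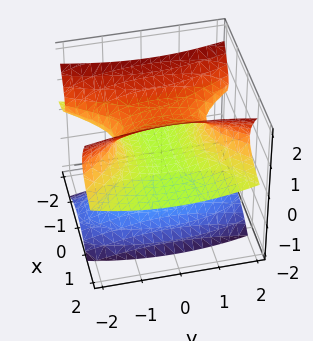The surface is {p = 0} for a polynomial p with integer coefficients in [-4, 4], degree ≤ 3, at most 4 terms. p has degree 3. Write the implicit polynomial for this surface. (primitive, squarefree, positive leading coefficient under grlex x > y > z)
3*x^2*z - 2*z^3 - y^2 + 3*z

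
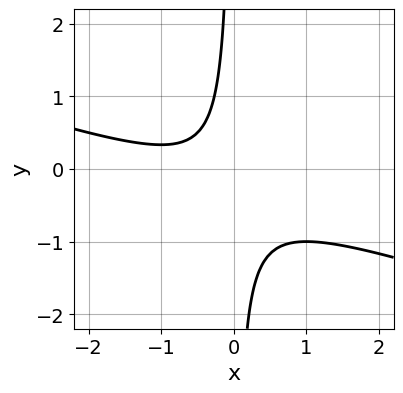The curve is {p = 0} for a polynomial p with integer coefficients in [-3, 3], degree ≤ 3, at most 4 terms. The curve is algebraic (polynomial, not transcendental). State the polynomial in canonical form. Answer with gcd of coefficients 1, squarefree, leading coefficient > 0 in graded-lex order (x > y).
x^2 + 3*x*y + x + 1

First, deg p = 2.
Next, from the axis intercepts and sections: the curve avoids every integer y-axis point in the box; it misses every integer gridline on the x-axis.
Finally, solving for integer coefficients yields p as stated.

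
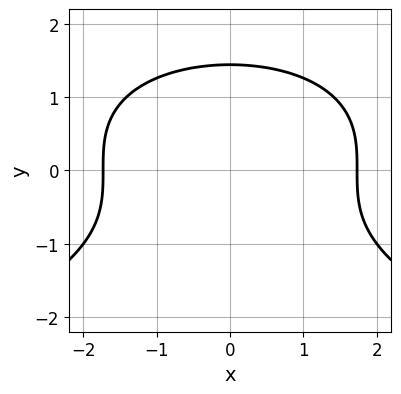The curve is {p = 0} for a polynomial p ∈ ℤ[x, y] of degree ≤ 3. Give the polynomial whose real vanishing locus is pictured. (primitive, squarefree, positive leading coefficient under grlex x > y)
y^3 + x^2 - 3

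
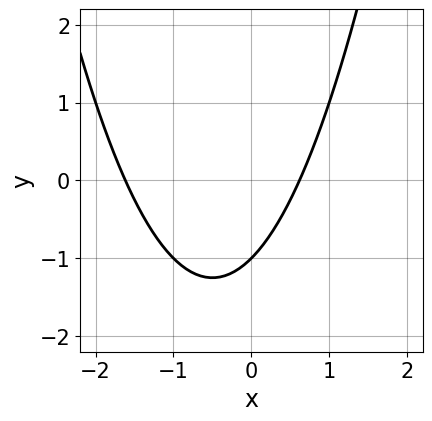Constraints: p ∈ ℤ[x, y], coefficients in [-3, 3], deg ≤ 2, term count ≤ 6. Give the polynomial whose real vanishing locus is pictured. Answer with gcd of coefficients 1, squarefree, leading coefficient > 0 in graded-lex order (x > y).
x^2 + x - y - 1

deg p = 2. The shape is more complex than any degree-1 curve.
From the axis intercepts and sections: one y-axis crossing is at y = -1.
Solving for integer coefficients yields p as stated.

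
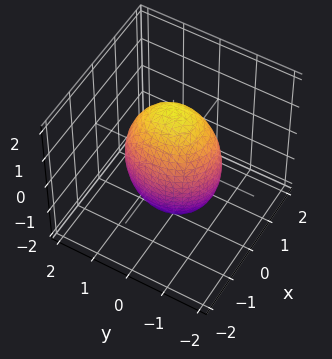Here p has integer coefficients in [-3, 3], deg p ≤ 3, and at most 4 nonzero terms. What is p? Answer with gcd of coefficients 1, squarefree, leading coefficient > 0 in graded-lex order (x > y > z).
3*x^2 + 2*y^2 + z^2 - 3

The degree is 2 — bounded and convex; a quadric.
Symmetries: mirror symmetry z ↦ −z ⇒ only even powers of z; it's symmetric under x → −x, forcing even powers of x; the y ↦ −y reflection is a symmetry, so y appears only in even powers.
Observable constraints: the x-axis gridline crossings are at x ∈ {-1, 1}.
Putting this together gives p.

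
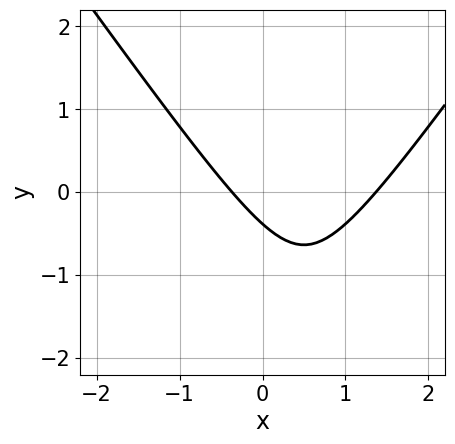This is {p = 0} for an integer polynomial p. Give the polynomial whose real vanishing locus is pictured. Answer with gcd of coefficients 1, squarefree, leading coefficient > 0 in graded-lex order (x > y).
First, the degree is 2 — the shape is more complex than any degree-1 curve.
Finally, putting this together gives p.

2*x^2 - y^2 - 2*x - 3*y - 1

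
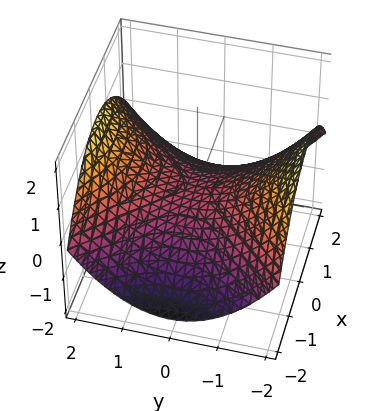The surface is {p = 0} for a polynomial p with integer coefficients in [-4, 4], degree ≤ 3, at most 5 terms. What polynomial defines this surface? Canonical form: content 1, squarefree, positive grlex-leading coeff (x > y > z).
x^2 - y^2 + 3*z

1. deg p = 2. A hyperbolic paraboloid; a quadric.
2. Symmetries: the y ↦ −y reflection is a symmetry, so y appears only in even powers; mirror symmetry x ↦ −x ⇒ only even powers of x.
3. Reading off the gridlines: one z-axis crossing is at z = 0; one y-axis crossing is at y = 0; it meets the x-axis at x = 0 (among the integer gridlines).
4. Putting this together gives p.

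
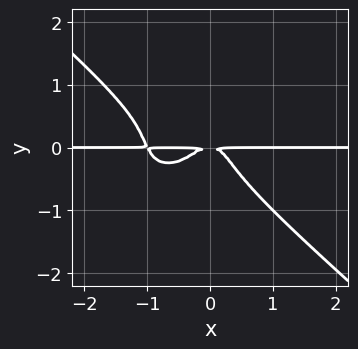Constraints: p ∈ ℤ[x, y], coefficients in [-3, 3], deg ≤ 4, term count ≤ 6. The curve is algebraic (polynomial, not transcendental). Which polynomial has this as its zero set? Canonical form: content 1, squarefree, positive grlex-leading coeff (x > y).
2*x^3*y + 3*y^4 + 2*x^2*y + y^2

1. Degree: a generic line meets the curve in up to 4 points, so deg p = 4.
2. Observable constraints: every point of the x-axis in the box is on the curve.
3. Putting this together gives p.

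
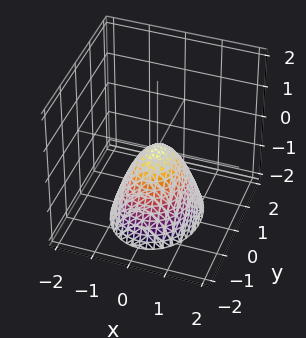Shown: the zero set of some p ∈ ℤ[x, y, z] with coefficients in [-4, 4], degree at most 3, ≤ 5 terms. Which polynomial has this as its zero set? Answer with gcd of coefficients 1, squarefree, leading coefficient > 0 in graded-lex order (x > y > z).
First, deg p = 2.
Then, symmetries: it's symmetric under x → −x, forcing even powers of x; the y ↦ −y reflection is a symmetry, so y appears only in even powers.
Then, checking where it meets the axes: it crosses the z-axis at the gridline z = 0; it meets the y-axis at y = 0 (among the integer gridlines); it crosses the x-axis at the gridline x = 0.
Finally, the integer polynomial consistent with all of this is the stated p.

3*x^2 + 2*y^2 + 2*z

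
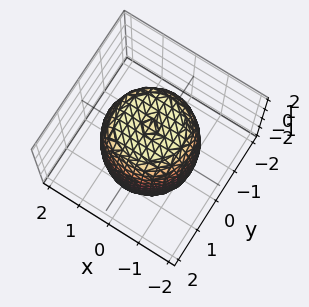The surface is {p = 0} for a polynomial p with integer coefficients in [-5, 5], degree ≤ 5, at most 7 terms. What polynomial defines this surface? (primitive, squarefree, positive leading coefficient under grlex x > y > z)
2*x^4 + 4*x^2*y^2 + 2*y^4 - 2*x^2 - 2*y^2 + z^2 - 3

deg p = 4. The shape is more complex than any degree-3 surface.
By symmetry, the surface is invariant under rotation about z: p = q(x² + y², z).
Checking where it meets the axes: a circular section at z = -1 has radius between 1 and 2.
These observations pin down the coefficients.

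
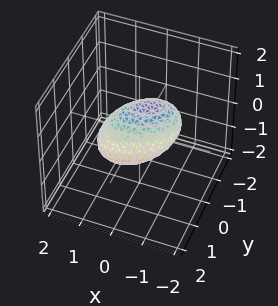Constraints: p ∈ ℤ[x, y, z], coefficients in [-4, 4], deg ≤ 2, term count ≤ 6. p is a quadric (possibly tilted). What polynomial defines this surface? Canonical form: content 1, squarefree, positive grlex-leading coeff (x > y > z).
(a) deg p = 2. A generic line meets the surface in up to 2 points.
(b) Reading off the gridlines: the x-axis gridline crossings are at x ∈ {-1, 1}.
(c) Fitting integer coefficients to these (and the overall shape) gives p.

2*x^2 - 2*x*y + 3*y^2 + 2*y*z + 3*z^2 - 2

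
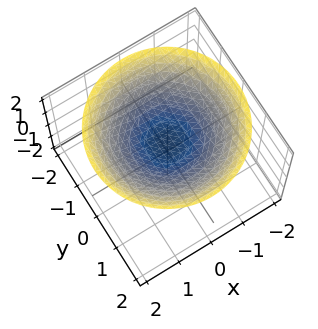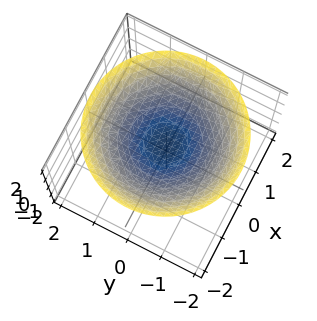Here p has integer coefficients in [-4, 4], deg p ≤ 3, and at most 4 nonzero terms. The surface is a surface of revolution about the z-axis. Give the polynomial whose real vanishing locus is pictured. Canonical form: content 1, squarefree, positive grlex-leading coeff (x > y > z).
x^2 + y^2 - 3*z + 2

The degree is 2 — no degree-1 surface has this shape.
By symmetry, every cross-section ⟂ z is a circle, so x, y appear only via x² + y².
Reading off the gridlines: a circular section at z = 1 has radius exactly 1; it misses every integer gridline on the x-axis; no y-intercept at any integer in the box.
Solving for integer coefficients yields p as stated.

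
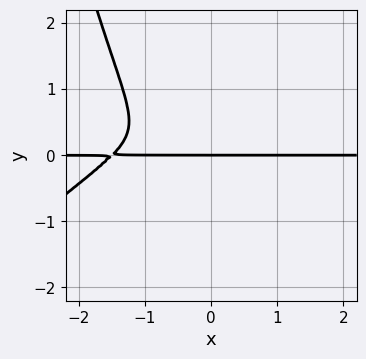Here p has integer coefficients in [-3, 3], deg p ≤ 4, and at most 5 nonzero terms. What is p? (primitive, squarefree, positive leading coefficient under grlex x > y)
First, deg p = 4.
Next, from the visible intercepts: one y-axis crossing is at y = 0; every point of the x-axis in the box is on the curve.
Finally, putting this together gives p.

2*x^3*y - 2*x^2*y^2 + 3*x^2*y + 3*y^3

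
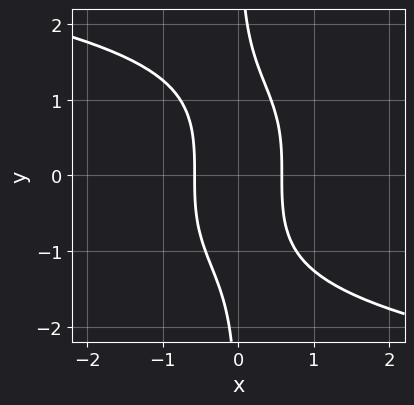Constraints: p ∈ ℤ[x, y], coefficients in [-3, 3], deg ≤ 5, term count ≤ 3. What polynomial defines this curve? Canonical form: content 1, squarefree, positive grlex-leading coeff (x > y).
Degree: a generic line meets the curve in up to 4 points, so deg p = 4.
From the axis intercepts and sections: no y-intercept at any integer in the box.
Together with the visible shape, these determine p as stated.

x*y^3 + 3*x^2 - 1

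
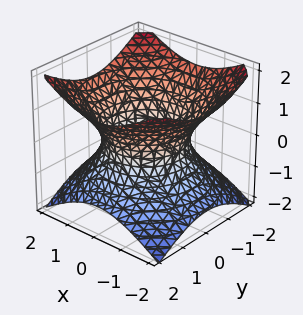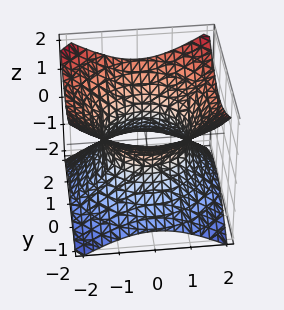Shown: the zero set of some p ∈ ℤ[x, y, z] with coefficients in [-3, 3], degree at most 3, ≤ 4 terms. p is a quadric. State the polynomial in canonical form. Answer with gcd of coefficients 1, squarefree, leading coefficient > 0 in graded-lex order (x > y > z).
First, degree: one connected sheet with a waist; a quadric, so deg p = 2.
Then, symmetries: mirror symmetry z ↦ −z ⇒ only even powers of z; the z-axis is an axis of rotation, so x and y enter only as x² + y².
Then, from the axis intercepts and sections: a circular section at z = 1 has radius between 1 and 2; the surface avoids every integer z-axis point in the box.
Finally, fitting integer coefficients to these (and the overall shape) gives p.

2*x^2 + 2*y^2 - 3*z^2 - 3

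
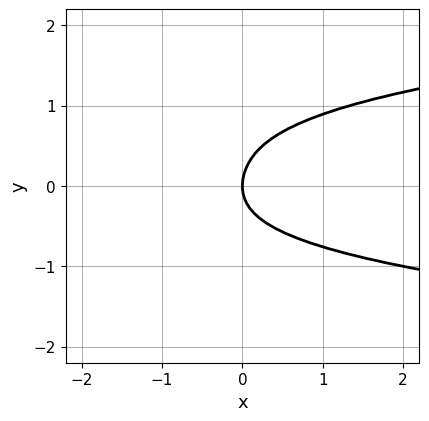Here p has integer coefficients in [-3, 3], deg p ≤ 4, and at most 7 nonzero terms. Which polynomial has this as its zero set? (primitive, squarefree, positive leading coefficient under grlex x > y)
1. The degree is 4 — no degree-3 curve has this shape.
2. Observable constraints: it meets the y-axis at y = 0 (among the integer gridlines); one x-axis crossing is at x = 0.
3. These observations pin down the coefficients.

3*y^4 - x*y^2 - y^3 + 2*y^2 - 2*x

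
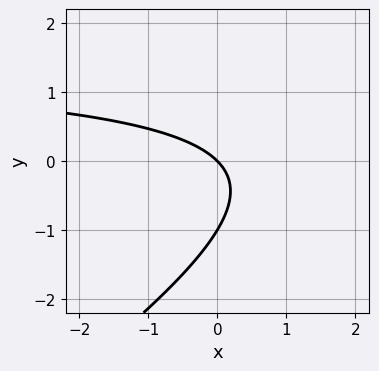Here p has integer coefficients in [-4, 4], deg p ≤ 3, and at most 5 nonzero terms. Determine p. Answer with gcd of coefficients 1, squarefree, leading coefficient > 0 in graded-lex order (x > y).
(a) deg p = 2. No degree-1 curve has this shape.
(b) From the axis intercepts and sections: one x-axis crossing is at x = 0; the y-axis gridline crossings are at y ∈ {-1, 0}.
(c) Putting this together gives p.

2*x*y - 3*y^2 - 3*x - 3*y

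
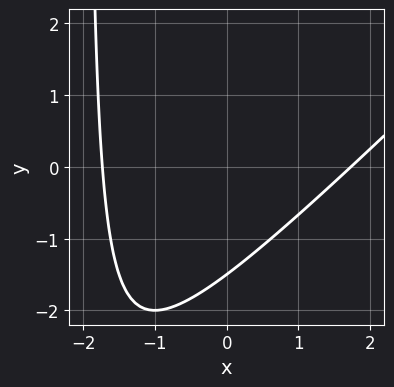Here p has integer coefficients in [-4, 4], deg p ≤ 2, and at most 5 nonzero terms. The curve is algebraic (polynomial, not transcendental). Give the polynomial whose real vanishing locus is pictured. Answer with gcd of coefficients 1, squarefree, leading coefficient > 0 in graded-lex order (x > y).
x^2 - x*y - 2*y - 3

(a) deg p = 2.
(b) The integer polynomial consistent with all of this is the stated p.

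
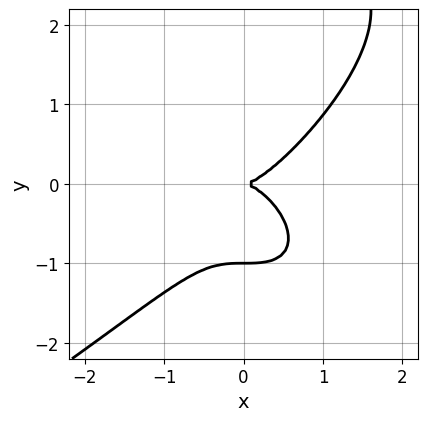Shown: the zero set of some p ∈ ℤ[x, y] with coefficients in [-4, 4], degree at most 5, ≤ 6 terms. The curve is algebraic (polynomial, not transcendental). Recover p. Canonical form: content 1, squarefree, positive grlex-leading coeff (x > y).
First, deg p = 4.
Next, reading off the gridlines: the y-axis gridline crossings are at y ∈ {-1, 0}; one x-axis crossing is at x = 0.
Finally, these observations pin down the coefficients.

y^4 + 3*x^3 - 2*y^3 - 3*y^2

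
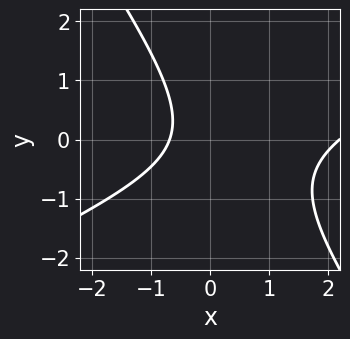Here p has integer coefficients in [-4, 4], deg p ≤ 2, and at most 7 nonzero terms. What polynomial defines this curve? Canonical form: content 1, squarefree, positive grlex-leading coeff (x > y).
(a) Degree: a generic line meets the curve in up to 2 points, so deg p = 2.
(b) From the axis intercepts and sections: the curve avoids every integer y-axis point in the box.
(c) These observations pin down the coefficients.

2*x^2 - 3*x*y - 3*y^2 - 3*x - 3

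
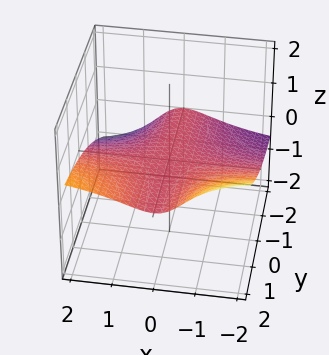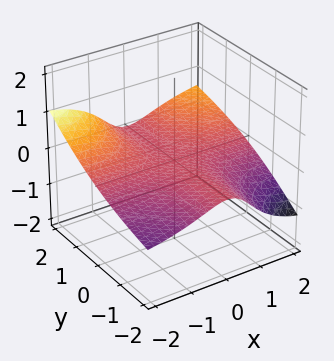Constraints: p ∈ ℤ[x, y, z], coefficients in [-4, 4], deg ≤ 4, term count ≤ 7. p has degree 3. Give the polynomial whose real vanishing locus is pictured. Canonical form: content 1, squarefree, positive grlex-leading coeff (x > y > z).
First, the degree is 3 — a generic line meets the surface in up to 3 points.
Then, from the axis intercepts and sections: every point of the x-axis in the box is on the surface; every point of the y-axis in the box is on the surface.
Finally, together with the visible shape, these determine p as stated.

x^2*y - 2*x^2*z - x*y*z - z^3 - 3*z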